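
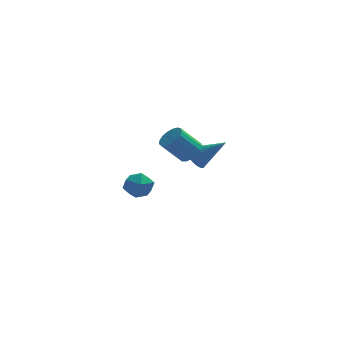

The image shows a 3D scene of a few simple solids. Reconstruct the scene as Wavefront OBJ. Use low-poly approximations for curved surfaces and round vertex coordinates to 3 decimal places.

v 0.138 1.03 3.167
v 0.437 1.429 3.5
v -0.399 1.249 4.466
v -0.698 0.85 4.133
v 0.242 1.588 3.361
v -0.594 1.408 4.327
v 0.023 1.619 3.178
v -0.812 1.439 4.144
v -0.169 1.515 2.992
v -1.005 1.335 3.958
v -0.291 1.3 2.846
v -1.127 1.12 3.812
v -0.315 1.023 2.774
v -1.151 0.843 3.74
v -0.235 0.748 2.792
v -1.071 0.567 3.757
v -0.07 0.537 2.895
v -0.906 0.357 3.861
v 0.143 0.439 3.061
v -0.693 0.259 4.027
v 0.355 0.477 3.252
v -0.481 0.297 4.218
v 0.517 0.642 3.423
v -0.319 0.461 4.389
v 0.592 0.895 3.535
v -0.244 0.715 4.501
v 0.563 1.179 3.563
v -0.273 0.999 4.529
v -2.558 -3.485 3.424
v -2.058 -3.051 3.306
v -1.862 -4.149 3.934
v -1.362 -3.715 3.816
v -1.851 -3.555 4.249
v -2.281 -3.144 3.934
v -1.639 -4.056 3.306
v -2.069 -3.645 2.991
v -1.489 -3.404 3.233
v -1.62 -3.094 3.816
v -2.3 -4.106 3.424
v -2.431 -3.796 4.007
v 0.328 1.802 2.486
v 0.705 1.78 1.994
v 1.552 1.618 3.434
v 0.699 2.049 2.055
v 0.619 2.269 2.2
v 0.482 2.397 2.403
v 0.314 2.407 2.621
v 0.149 2.297 2.813
v 0.019 2.089 2.94
v -0.05 1.825 2.977
v -0.043 1.556 2.917
v 0.036 1.335 2.771
v 0.174 1.208 2.568
v 0.342 1.198 2.35
v 0.507 1.307 2.158
v 0.637 1.515 2.031
f 2 1 5
f 2 5 3
f 3 5 6
f 3 6 4
f 5 1 7
f 5 7 6
f 6 7 8
f 6 8 4
f 7 1 9
f 7 9 8
f 8 9 10
f 8 10 4
f 9 1 11
f 9 11 10
f 10 11 12
f 10 12 4
f 11 1 13
f 11 13 12
f 12 13 14
f 12 14 4
f 13 1 15
f 13 15 14
f 14 15 16
f 14 16 4
f 15 1 17
f 15 17 16
f 16 17 18
f 16 18 4
f 17 1 19
f 17 19 18
f 18 19 20
f 18 20 4
f 19 1 21
f 19 21 20
f 20 21 22
f 20 22 4
f 21 1 23
f 21 23 22
f 22 23 24
f 22 24 4
f 23 1 25
f 23 25 24
f 24 25 26
f 24 26 4
f 25 1 27
f 25 27 26
f 26 27 28
f 26 28 4
f 27 1 2
f 27 2 28
f 28 2 3
f 28 3 4
f 29 40 34
f 29 34 30
f 29 30 36
f 29 36 39
f 29 39 40
f 30 34 38
f 34 40 33
f 40 39 31
f 39 36 35
f 36 30 37
f 32 38 33
f 32 33 31
f 32 31 35
f 32 35 37
f 32 37 38
f 33 38 34
f 31 33 40
f 35 31 39
f 37 35 36
f 38 37 30
f 42 41 44
f 42 44 43
f 44 41 45
f 44 45 43
f 45 41 46
f 45 46 43
f 46 41 47
f 46 47 43
f 47 41 48
f 47 48 43
f 48 41 49
f 48 49 43
f 49 41 50
f 49 50 43
f 50 41 51
f 50 51 43
f 51 41 52
f 51 52 43
f 52 41 53
f 52 53 43
f 53 41 54
f 53 54 43
f 54 41 55
f 54 55 43
f 55 41 56
f 55 56 43
f 56 41 42
f 56 42 43



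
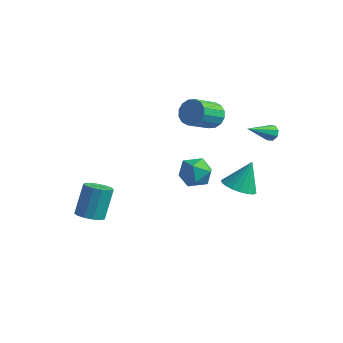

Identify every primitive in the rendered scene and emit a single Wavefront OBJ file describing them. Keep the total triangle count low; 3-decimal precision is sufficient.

v -1.359 4.418 1.727
v -0.494 4.386 1.886
v -0.717 2.87 2.792
v -1.581 2.902 2.633
v -0.669 4.62 2.235
v -0.892 3.104 3.141
v -1.029 4.8 2.448
v -1.252 3.284 3.354
v -1.478 4.878 2.468
v -1.701 3.362 3.373
v -1.894 4.832 2.289
v -2.117 3.316 3.195
v -2.167 4.676 1.96
v -2.39 3.16 2.865
v -2.223 4.45 1.568
v -2.446 2.934 2.474
v -2.048 4.216 1.219
v -2.271 2.7 2.125
v -1.688 4.036 1.006
v -1.911 2.52 1.912
v -1.239 3.958 0.987
v -1.462 2.442 1.892
v -0.823 4.004 1.165
v -1.046 2.488 2.071
v -0.55 4.16 1.495
v -0.773 2.644 2.4
v 1.293 3.32 -2.288
v 1.904 2.55 -2.017
v 1.567 4.12 -0.632
v 2.192 2.845 -2.207
v 2.302 3.234 -2.414
v 2.211 3.64 -2.595
v 1.939 3.983 -2.716
v 1.539 4.194 -2.752
v 1.09 4.233 -2.696
v 0.682 4.09 -2.559
v 0.394 3.795 -2.369
v 0.284 3.406 -2.163
v 0.374 2.999 -1.981
v 0.646 2.657 -1.861
v 1.047 2.445 -1.825
v 1.495 2.407 -1.881
v -1.366 4.463 -2.636
v -0.823 3.656 -2.159
v -2.717 3.384 -2.921
v -2.174 2.577 -2.444
v -2.531 3.413 -1.854
v -1.696 4.079 -1.678
v -1.844 2.961 -3.402
v -1.009 3.627 -3.226
v -1.118 2.728 -2.632
v -1.543 3.007 -1.676
v -1.997 4.033 -3.404
v -2.422 4.312 -2.448
v 2.532 4.415 1.878
v 2.941 4.486 2.207
v 2.068 2.905 2.782
v 2.603 4.669 2.338
v 2.223 4.702 2.199
v 2.024 4.567 1.872
v 2.123 4.343 1.549
v 2.461 4.161 1.418
v 2.84 4.128 1.556
v 3.039 4.262 1.883
v -3.588 -3.162 -3.114
v -3.157 -2.528 -3.406
v -3.262 -1.644 -1.637
v -3.692 -2.278 -1.346
v -3.602 -2.429 -3.481
v -3.706 -1.545 -1.713
v -4.042 -2.562 -3.441
v -4.147 -1.679 -1.672
v -4.338 -2.886 -3.296
v -4.443 -2.003 -1.528
v -4.396 -3.298 -3.094
v -4.501 -2.414 -1.326
v -4.197 -3.666 -2.899
v -4.302 -2.783 -1.13
v -3.805 -3.874 -2.771
v -3.91 -2.991 -1.003
v -3.343 -3.856 -2.753
v -3.448 -2.973 -0.984
v -2.96 -3.618 -2.849
v -3.064 -2.734 -1.081
v -2.775 -3.234 -3.03
v -2.88 -2.351 -1.261
v -2.849 -2.828 -3.237
v -2.954 -1.945 -1.468
f 2 1 5
f 2 5 3
f 3 5 6
f 3 6 4
f 5 1 7
f 5 7 6
f 6 7 8
f 6 8 4
f 7 1 9
f 7 9 8
f 8 9 10
f 8 10 4
f 9 1 11
f 9 11 10
f 10 11 12
f 10 12 4
f 11 1 13
f 11 13 12
f 12 13 14
f 12 14 4
f 13 1 15
f 13 15 14
f 14 15 16
f 14 16 4
f 15 1 17
f 15 17 16
f 16 17 18
f 16 18 4
f 17 1 19
f 17 19 18
f 18 19 20
f 18 20 4
f 19 1 21
f 19 21 20
f 20 21 22
f 20 22 4
f 21 1 23
f 21 23 22
f 22 23 24
f 22 24 4
f 23 1 25
f 23 25 24
f 24 25 26
f 24 26 4
f 25 1 2
f 25 2 26
f 26 2 3
f 26 3 4
f 28 27 30
f 28 30 29
f 30 27 31
f 30 31 29
f 31 27 32
f 31 32 29
f 32 27 33
f 32 33 29
f 33 27 34
f 33 34 29
f 34 27 35
f 34 35 29
f 35 27 36
f 35 36 29
f 36 27 37
f 36 37 29
f 37 27 38
f 37 38 29
f 38 27 39
f 38 39 29
f 39 27 40
f 39 40 29
f 40 27 41
f 40 41 29
f 41 27 42
f 41 42 29
f 42 27 28
f 42 28 29
f 43 54 48
f 43 48 44
f 43 44 50
f 43 50 53
f 43 53 54
f 44 48 52
f 48 54 47
f 54 53 45
f 53 50 49
f 50 44 51
f 46 52 47
f 46 47 45
f 46 45 49
f 46 49 51
f 46 51 52
f 47 52 48
f 45 47 54
f 49 45 53
f 51 49 50
f 52 51 44
f 56 55 58
f 56 58 57
f 58 55 59
f 58 59 57
f 59 55 60
f 59 60 57
f 60 55 61
f 60 61 57
f 61 55 62
f 61 62 57
f 62 55 63
f 62 63 57
f 63 55 64
f 63 64 57
f 64 55 56
f 64 56 57
f 66 65 69
f 66 69 67
f 67 69 70
f 67 70 68
f 69 65 71
f 69 71 70
f 70 71 72
f 70 72 68
f 71 65 73
f 71 73 72
f 72 73 74
f 72 74 68
f 73 65 75
f 73 75 74
f 74 75 76
f 74 76 68
f 75 65 77
f 75 77 76
f 76 77 78
f 76 78 68
f 77 65 79
f 77 79 78
f 78 79 80
f 78 80 68
f 79 65 81
f 79 81 80
f 80 81 82
f 80 82 68
f 81 65 83
f 81 83 82
f 82 83 84
f 82 84 68
f 83 65 85
f 83 85 84
f 84 85 86
f 84 86 68
f 85 65 87
f 85 87 86
f 86 87 88
f 86 88 68
f 87 65 66
f 87 66 88
f 88 66 67
f 88 67 68



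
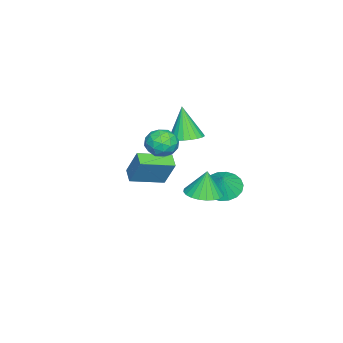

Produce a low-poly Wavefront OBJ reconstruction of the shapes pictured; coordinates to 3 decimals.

v 1.484 0.936 2.04
v 1.984 0.748 1.272
v 1.736 -0.468 2.548
v 2.236 -0.656 1.78
v 2.565 -0.055 2.417
v 2.41 0.813 2.102
v 1.31 -0.533 1.718
v 1.155 0.335 1.403
v 1.877 -0.161 1.072
v 2.652 0.135 1.505
v 1.068 0.145 2.315
v 1.843 0.441 2.748
v 1.712 0.965 1.611
v 2.008 -0.685 2.209
v 2.202 -0.331 2.583
v 2.495 -0.442 2.132
v 1.962 1.004 2.099
v 2.256 0.893 1.648
v 2.598 0.421 2.321
v 1.464 -0.613 2.172
v 1.758 -0.724 1.721
v 1.225 0.722 1.688
v 1.518 0.611 1.237
v 1.122 -0.141 1.499
v 1.943 0.32 1.042
v 2.091 -0.505 1.341
v 1.547 -0.432 1.305
v 1.455 0.078 1.12
v 2.399 0.494 1.296
v 2.547 -0.331 1.595
v 2.74 0.023 1.97
v 2.649 0.533 1.785
v 2.335 -0.04 1.179
v 1.173 0.611 2.225
v 1.321 -0.214 2.524
v 1.071 -0.253 2.035
v 0.98 0.257 1.85
v 1.629 0.785 2.479
v 1.777 -0.04 2.778
v 2.265 0.202 2.7
v 2.173 0.712 2.515
v 1.385 0.32 2.641
v -3.577 1.714 -4.114
v -2.676 1.34 -4.621
v -2.903 1.866 -3.026
v -2.654 1.823 -4.702
v -2.815 2.284 -4.666
v -3.127 2.632 -4.521
v -3.529 2.798 -4.296
v -3.94 2.75 -4.034
v -4.279 2.496 -3.788
v -4.479 2.088 -3.607
v -4.501 1.606 -3.527
v -4.34 1.145 -3.563
v -4.028 0.797 -3.708
v -3.626 0.63 -3.933
v -3.215 0.679 -4.195
v -2.876 0.932 -4.44
v 3.18 2.814 -0.439
v 4.194 2.873 -0.348
v 3.04 2.946 1.039
v 4.098 3.257 -0.392
v 3.861 3.573 -0.442
v 3.521 3.774 -0.492
v 3.129 3.828 -0.534
v 2.745 3.729 -0.562
v 2.427 3.49 -0.57
v 2.224 3.148 -0.559
v 2.166 2.755 -0.529
v 2.262 2.371 -0.486
v 2.498 2.055 -0.435
v 2.838 1.854 -0.385
v 3.23 1.8 -0.343
v 3.615 1.899 -0.316
v 3.933 2.138 -0.307
v 4.136 2.48 -0.319
v -3.578 -1.811 -3.667
v -3.259 -1.072 -2.012
v -2.837 -1.364 -4.009
v -2.518 -0.626 -2.354
v -2.402 -3.394 -3.186
v -2.083 -2.656 -1.531
v -1.661 -2.948 -3.528
v -1.342 -2.209 -1.873
v -2.133 0.124 0.18
v -1.367 0.609 0.496
v -2.667 -0.324 2.16
v -1.626 0.88 0.487
v -1.963 1.035 0.432
v -2.325 1.051 0.338
v -2.658 0.927 0.22
v -2.911 0.68 0.095
v -3.045 0.349 -0.016
v -3.041 -0.017 -0.098
v -2.898 -0.361 -0.137
v -2.639 -0.631 -0.128
v -2.302 -0.786 -0.072
v -1.94 -0.803 0.022
v -1.607 -0.678 0.14
v -1.354 -0.432 0.264
v -1.22 -0.1 0.375
v -1.224 0.265 0.457
f 1 38 17
f 38 12 41
f 17 41 6
f 38 41 17
f 1 17 13
f 17 6 18
f 13 18 2
f 17 18 13
f 1 13 22
f 13 2 23
f 22 23 8
f 13 23 22
f 1 22 34
f 22 8 37
f 34 37 11
f 22 37 34
f 1 34 38
f 34 11 42
f 38 42 12
f 34 42 38
f 2 18 29
f 18 6 32
f 29 32 10
f 18 32 29
f 6 41 19
f 41 12 40
f 19 40 5
f 41 40 19
f 12 42 39
f 42 11 35
f 39 35 3
f 42 35 39
f 11 37 36
f 37 8 24
f 36 24 7
f 37 24 36
f 8 23 28
f 23 2 25
f 28 25 9
f 23 25 28
f 4 30 16
f 30 10 31
f 16 31 5
f 30 31 16
f 4 16 14
f 16 5 15
f 14 15 3
f 16 15 14
f 4 14 21
f 14 3 20
f 21 20 7
f 14 20 21
f 4 21 26
f 21 7 27
f 26 27 9
f 21 27 26
f 4 26 30
f 26 9 33
f 30 33 10
f 26 33 30
f 5 31 19
f 31 10 32
f 19 32 6
f 31 32 19
f 3 15 39
f 15 5 40
f 39 40 12
f 15 40 39
f 7 20 36
f 20 3 35
f 36 35 11
f 20 35 36
f 9 27 28
f 27 7 24
f 28 24 8
f 27 24 28
f 10 33 29
f 33 9 25
f 29 25 2
f 33 25 29
f 44 43 46
f 44 46 45
f 46 43 47
f 46 47 45
f 47 43 48
f 47 48 45
f 48 43 49
f 48 49 45
f 49 43 50
f 49 50 45
f 50 43 51
f 50 51 45
f 51 43 52
f 51 52 45
f 52 43 53
f 52 53 45
f 53 43 54
f 53 54 45
f 54 43 55
f 54 55 45
f 55 43 56
f 55 56 45
f 56 43 57
f 56 57 45
f 57 43 58
f 57 58 45
f 58 43 44
f 58 44 45
f 60 59 62
f 60 62 61
f 62 59 63
f 62 63 61
f 63 59 64
f 63 64 61
f 64 59 65
f 64 65 61
f 65 59 66
f 65 66 61
f 66 59 67
f 66 67 61
f 67 59 68
f 67 68 61
f 68 59 69
f 68 69 61
f 69 59 70
f 69 70 61
f 70 59 71
f 70 71 61
f 71 59 72
f 71 72 61
f 72 59 73
f 72 73 61
f 73 59 74
f 73 74 61
f 74 59 75
f 74 75 61
f 75 59 76
f 75 76 61
f 76 59 60
f 76 60 61
f 78 80 77
f 81 78 77
f 77 80 79
f 79 81 77
f 78 84 80
f 82 78 81
f 82 84 78
f 80 84 79
f 83 81 79
f 79 84 83
f 83 82 81
f 84 82 83
f 86 85 88
f 86 88 87
f 88 85 89
f 88 89 87
f 89 85 90
f 89 90 87
f 90 85 91
f 90 91 87
f 91 85 92
f 91 92 87
f 92 85 93
f 92 93 87
f 93 85 94
f 93 94 87
f 94 85 95
f 94 95 87
f 95 85 96
f 95 96 87
f 96 85 97
f 96 97 87
f 97 85 98
f 97 98 87
f 98 85 99
f 98 99 87
f 99 85 100
f 99 100 87
f 100 85 101
f 100 101 87
f 101 85 102
f 101 102 87
f 102 85 86
f 102 86 87



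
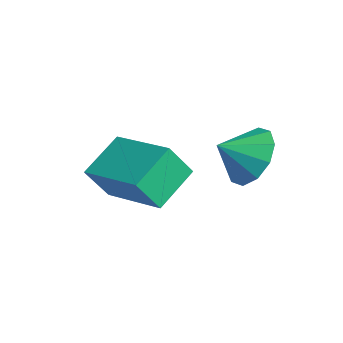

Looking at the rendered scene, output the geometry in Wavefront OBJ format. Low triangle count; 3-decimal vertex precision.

v 3.593 0.222 0.565
v 4.203 -0.163 -0.083
v 3.627 -0.682 1.135
v 4.529 0.113 0.336
v 4.498 0.432 0.843
v 4.121 0.67 1.244
v 3.543 0.738 1.385
v 2.983 0.608 1.213
v 2.657 0.331 0.794
v 2.688 0.013 0.287
v 3.065 -0.226 -0.114
v 3.643 -0.293 -0.255
v 1.203 -3.55 -0.852
v 0.447 -2.481 -0.099
v 1.108 -2.889 -1.885
v 0.352 -1.82 -1.132
v 2.988 -2.6 -0.408
v 2.232 -1.531 0.345
v 2.893 -1.939 -1.441
v 2.137 -0.87 -0.688
f 2 1 4
f 2 4 3
f 4 1 5
f 4 5 3
f 5 1 6
f 5 6 3
f 6 1 7
f 6 7 3
f 7 1 8
f 7 8 3
f 8 1 9
f 8 9 3
f 9 1 10
f 9 10 3
f 10 1 11
f 10 11 3
f 11 1 12
f 11 12 3
f 12 1 2
f 12 2 3
f 14 16 13
f 17 14 13
f 13 16 15
f 15 17 13
f 14 20 16
f 18 14 17
f 18 20 14
f 16 20 15
f 19 17 15
f 15 20 19
f 19 18 17
f 20 18 19



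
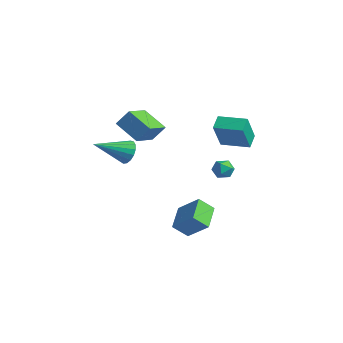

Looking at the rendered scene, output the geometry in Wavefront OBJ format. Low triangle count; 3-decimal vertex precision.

v 2.611 -0.414 -4.719
v 2.269 -1.176 -3.958
v 1.561 0.681 -4.096
v 1.218 -0.081 -3.335
v 3.762 0.101 -3.685
v 3.419 -0.661 -2.924
v 2.711 1.196 -3.062
v 2.369 0.434 -2.301
v -0.135 -0.807 1.46
v 0.677 -2.315 2.044
v -1.497 -1.207 2.321
v -0.685 -2.715 2.905
v 0.265 -0.245 2.355
v 1.077 -1.753 2.939
v -1.097 -0.645 3.216
v -0.285 -2.153 3.8
v 3.309 0.747 0.157
v 3.708 1.186 -0.137
v 4.032 0.614 0.937
v 4.431 1.053 0.643
v 3.864 1.255 0.921
v 3.418 1.337 0.438
v 4.322 0.463 0.362
v 3.876 0.545 -0.121
v 4.334 1.011 -0.011
v 4.051 1.5 0.334
v 3.689 0.3 0.466
v 3.406 0.789 0.811
v 3.303 1.137 1.912
v 3.835 0.274 3.543
v 2.838 1.765 2.397
v 3.37 0.902 4.027
v 4.61 2.058 1.973
v 5.142 1.195 3.603
v 4.145 2.686 2.457
v 4.677 1.823 4.088
v -2.31 -0.97 -0.293
v -1.814 -1.345 -0.827
v -2.75 -2.87 0.633
v -1.577 -1.253 -0.528
v -1.509 -1.097 -0.174
v -1.624 -0.911 0.152
v -1.896 -0.739 0.376
v -2.264 -0.62 0.447
v -2.641 -0.58 0.348
v -2.943 -0.63 0.102
v -3.1 -0.758 -0.234
v -3.076 -0.934 -0.584
v -2.876 -1.118 -0.867
v -2.547 -1.269 -1.019
v -2.164 -1.35 -1.005
f 2 4 1
f 5 2 1
f 1 4 3
f 3 5 1
f 2 8 4
f 6 2 5
f 6 8 2
f 4 8 3
f 7 5 3
f 3 8 7
f 7 6 5
f 8 6 7
f 10 12 9
f 13 10 9
f 9 12 11
f 11 13 9
f 10 16 12
f 14 10 13
f 14 16 10
f 12 16 11
f 15 13 11
f 11 16 15
f 15 14 13
f 16 14 15
f 17 28 22
f 17 22 18
f 17 18 24
f 17 24 27
f 17 27 28
f 18 22 26
f 22 28 21
f 28 27 19
f 27 24 23
f 24 18 25
f 20 26 21
f 20 21 19
f 20 19 23
f 20 23 25
f 20 25 26
f 21 26 22
f 19 21 28
f 23 19 27
f 25 23 24
f 26 25 18
f 30 32 29
f 33 30 29
f 29 32 31
f 31 33 29
f 30 36 32
f 34 30 33
f 34 36 30
f 32 36 31
f 35 33 31
f 31 36 35
f 35 34 33
f 36 34 35
f 38 37 40
f 38 40 39
f 40 37 41
f 40 41 39
f 41 37 42
f 41 42 39
f 42 37 43
f 42 43 39
f 43 37 44
f 43 44 39
f 44 37 45
f 44 45 39
f 45 37 46
f 45 46 39
f 46 37 47
f 46 47 39
f 47 37 48
f 47 48 39
f 48 37 49
f 48 49 39
f 49 37 50
f 49 50 39
f 50 37 51
f 50 51 39
f 51 37 38
f 51 38 39



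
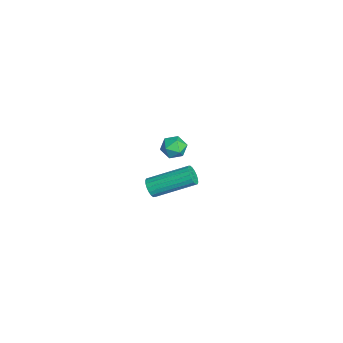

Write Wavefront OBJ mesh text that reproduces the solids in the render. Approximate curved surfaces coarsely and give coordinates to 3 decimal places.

v -0.415 -3.323 -4.004
v -0.256 -3.564 -3.535
v -0.067 -1.598 -2.588
v -0.225 -1.357 -3.056
v -0.044 -3.528 -3.652
v 0.145 -1.562 -2.705
v 0.094 -3.451 -3.839
v 0.283 -1.486 -2.891
v 0.132 -3.349 -4.058
v 0.321 -1.384 -3.111
v 0.062 -3.242 -4.267
v 0.251 -1.276 -3.319
v -0.103 -3.151 -4.423
v 0.086 -1.185 -3.476
v -0.33 -3.093 -4.496
v -0.14 -1.128 -3.549
v -0.573 -3.082 -4.472
v -0.384 -1.116 -3.525
v -0.785 -3.118 -4.355
v -0.596 -1.152 -3.408
v -0.923 -3.194 -4.169
v -0.734 -1.229 -3.221
v -0.961 -3.296 -3.949
v -0.772 -1.331 -3.002
v -0.891 -3.404 -3.741
v -0.702 -1.438 -2.793
v -0.726 -3.495 -3.584
v -0.537 -1.529 -2.637
v -0.5 -3.552 -3.511
v -0.31 -1.587 -2.564
v 3.196 -2.26 2.16
v 3.636 -2.062 2.583
v 3.524 -3.238 2.277
v 3.964 -3.04 2.7
v 3.341 -3.02 2.852
v 3.138 -2.416 2.779
v 4.022 -2.884 2.081
v 3.819 -2.28 2.008
v 4.146 -2.447 2.534
v 3.725 -2.532 3.011
v 3.435 -2.768 1.849
v 3.014 -2.853 2.326
f 2 1 5
f 2 5 3
f 3 5 6
f 3 6 4
f 5 1 7
f 5 7 6
f 6 7 8
f 6 8 4
f 7 1 9
f 7 9 8
f 8 9 10
f 8 10 4
f 9 1 11
f 9 11 10
f 10 11 12
f 10 12 4
f 11 1 13
f 11 13 12
f 12 13 14
f 12 14 4
f 13 1 15
f 13 15 14
f 14 15 16
f 14 16 4
f 15 1 17
f 15 17 16
f 16 17 18
f 16 18 4
f 17 1 19
f 17 19 18
f 18 19 20
f 18 20 4
f 19 1 21
f 19 21 20
f 20 21 22
f 20 22 4
f 21 1 23
f 21 23 22
f 22 23 24
f 22 24 4
f 23 1 25
f 23 25 24
f 24 25 26
f 24 26 4
f 25 1 27
f 25 27 26
f 26 27 28
f 26 28 4
f 27 1 29
f 27 29 28
f 28 29 30
f 28 30 4
f 29 1 2
f 29 2 30
f 30 2 3
f 30 3 4
f 31 42 36
f 31 36 32
f 31 32 38
f 31 38 41
f 31 41 42
f 32 36 40
f 36 42 35
f 42 41 33
f 41 38 37
f 38 32 39
f 34 40 35
f 34 35 33
f 34 33 37
f 34 37 39
f 34 39 40
f 35 40 36
f 33 35 42
f 37 33 41
f 39 37 38
f 40 39 32



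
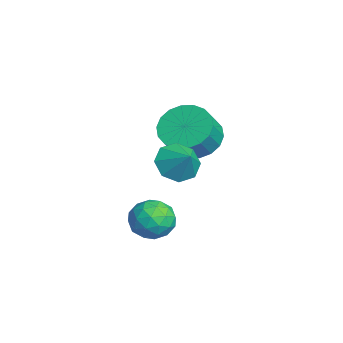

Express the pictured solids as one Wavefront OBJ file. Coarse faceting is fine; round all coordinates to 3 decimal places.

v 0.427 2.553 2.299
v 0.99 2.495 1.691
v 1.173 2.847 2.961
v 0.73 3.073 1.727
v 0.292 3.347 2.098
v -0.066 3.155 2.586
v -0.135 2.611 2.906
v 0.125 2.033 2.87
v 0.562 1.759 2.5
v 0.92 1.95 2.011
v -3.647 3.916 1.2
v -2.822 3.894 0.584
v -2.148 3.383 1.504
v -2.973 3.404 2.12
v -2.787 4.304 0.786
v -2.113 3.793 1.707
v -2.923 4.637 1.071
v -2.249 4.126 1.991
v -3.202 4.827 1.381
v -2.528 4.316 2.301
v -3.569 4.837 1.655
v -2.896 4.325 2.575
v -3.952 4.664 1.839
v -3.278 4.152 2.759
v -4.274 4.343 1.896
v -3.601 3.831 2.817
v -4.472 3.937 1.816
v -3.798 3.426 2.736
v -4.507 3.527 1.613
v -3.833 3.016 2.534
v -4.371 3.194 1.329
v -3.697 2.683 2.249
v -4.092 3.004 1.019
v -3.418 2.493 1.939
v -3.724 2.995 0.745
v -3.051 2.483 1.665
v -3.342 3.168 0.561
v -2.668 2.656 1.481
v -3.019 3.489 0.503
v -2.346 2.977 1.424
v -0.169 2.381 -0.319
v 0.64 2.44 -0.612
v -0.02 1 -0.188
v 0.789 1.059 -0.481
v 0.586 1.38 0.293
v 0.494 2.233 0.212
v 0.126 1.207 -1.012
v 0.034 2.06 -1.093
v 0.822 1.714 -1.041
v 1.107 1.821 -0.234
v -0.487 1.619 -0.566
v -0.202 1.726 0.241
v 0.223 2.532 -0.477
v 0.397 0.908 -0.323
v 0.278 1.097 0.132
v 0.754 1.132 -0.04
v 0.137 2.41 0.008
v 0.612 2.445 -0.165
v 0.581 1.822 0.367
v 0.008 0.995 -0.635
v 0.483 1.03 -0.808
v -0.134 2.308 -0.76
v 0.342 2.343 -0.932
v 0.039 1.618 -1.167
v 0.805 2.14 -0.901
v 0.892 1.328 -0.824
v 0.502 1.415 -1.136
v 0.449 1.917 -1.184
v 0.972 2.203 -0.427
v 1.059 1.391 -0.35
v 0.941 1.58 0.105
v 0.887 2.081 0.058
v 1.079 1.776 -0.679
v -0.439 2.049 -0.45
v -0.352 1.237 -0.373
v -0.267 1.359 -0.858
v -0.321 1.86 -0.905
v -0.272 2.112 0.024
v -0.185 1.3 0.101
v 0.171 1.523 0.384
v 0.118 2.025 0.336
v -0.459 1.664 -0.121
f 2 1 4
f 2 4 3
f 4 1 5
f 4 5 3
f 5 1 6
f 5 6 3
f 6 1 7
f 6 7 3
f 7 1 8
f 7 8 3
f 8 1 9
f 8 9 3
f 9 1 10
f 9 10 3
f 10 1 2
f 10 2 3
f 12 11 15
f 12 15 13
f 13 15 16
f 13 16 14
f 15 11 17
f 15 17 16
f 16 17 18
f 16 18 14
f 17 11 19
f 17 19 18
f 18 19 20
f 18 20 14
f 19 11 21
f 19 21 20
f 20 21 22
f 20 22 14
f 21 11 23
f 21 23 22
f 22 23 24
f 22 24 14
f 23 11 25
f 23 25 24
f 24 25 26
f 24 26 14
f 25 11 27
f 25 27 26
f 26 27 28
f 26 28 14
f 27 11 29
f 27 29 28
f 28 29 30
f 28 30 14
f 29 11 31
f 29 31 30
f 30 31 32
f 30 32 14
f 31 11 33
f 31 33 32
f 32 33 34
f 32 34 14
f 33 11 35
f 33 35 34
f 34 35 36
f 34 36 14
f 35 11 37
f 35 37 36
f 36 37 38
f 36 38 14
f 37 11 39
f 37 39 38
f 38 39 40
f 38 40 14
f 39 11 12
f 39 12 40
f 40 12 13
f 40 13 14
f 41 78 57
f 78 52 81
f 57 81 46
f 78 81 57
f 41 57 53
f 57 46 58
f 53 58 42
f 57 58 53
f 41 53 62
f 53 42 63
f 62 63 48
f 53 63 62
f 41 62 74
f 62 48 77
f 74 77 51
f 62 77 74
f 41 74 78
f 74 51 82
f 78 82 52
f 74 82 78
f 42 58 69
f 58 46 72
f 69 72 50
f 58 72 69
f 46 81 59
f 81 52 80
f 59 80 45
f 81 80 59
f 52 82 79
f 82 51 75
f 79 75 43
f 82 75 79
f 51 77 76
f 77 48 64
f 76 64 47
f 77 64 76
f 48 63 68
f 63 42 65
f 68 65 49
f 63 65 68
f 44 70 56
f 70 50 71
f 56 71 45
f 70 71 56
f 44 56 54
f 56 45 55
f 54 55 43
f 56 55 54
f 44 54 61
f 54 43 60
f 61 60 47
f 54 60 61
f 44 61 66
f 61 47 67
f 66 67 49
f 61 67 66
f 44 66 70
f 66 49 73
f 70 73 50
f 66 73 70
f 45 71 59
f 71 50 72
f 59 72 46
f 71 72 59
f 43 55 79
f 55 45 80
f 79 80 52
f 55 80 79
f 47 60 76
f 60 43 75
f 76 75 51
f 60 75 76
f 49 67 68
f 67 47 64
f 68 64 48
f 67 64 68
f 50 73 69
f 73 49 65
f 69 65 42
f 73 65 69



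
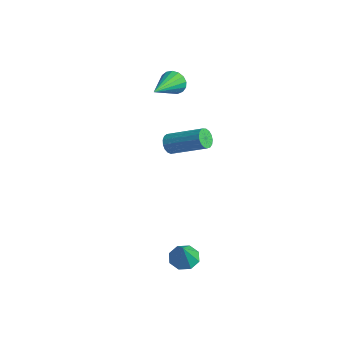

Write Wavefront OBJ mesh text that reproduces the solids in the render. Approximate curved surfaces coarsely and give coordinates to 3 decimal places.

v -2.852 4.756 3.145
v -2.495 4.759 2.531
v -1.928 3.064 3.675
v -2.295 4.934 2.742
v -2.222 5.069 3.046
v -2.294 5.132 3.372
v -2.494 5.109 3.646
v -2.775 5.005 3.805
v -3.074 4.844 3.813
v -3.323 4.663 3.668
v -3.463 4.504 3.403
v -3.464 4.402 3.079
v -3.324 4.381 2.77
v -3.076 4.446 2.547
v -2.777 4.583 2.46
v 3.586 1.17 -3.715
v 3.962 0.621 -4.038
v 4.074 0.77 -2.465
v 4.264 1.099 -4.002
v 4.169 1.619 -3.798
v 3.732 1.876 -3.545
v 3.21 1.72 -3.392
v 2.908 1.242 -3.427
v 3.003 0.722 -3.631
v 3.44 0.465 -3.884
v 1.052 2.028 2.304
v 1.412 1.864 1.908
v 2.869 2.869 2.819
v 2.508 3.032 3.216
v 1.313 2.095 1.814
v 2.769 3.099 2.725
v 1.154 2.309 1.831
v 2.61 3.314 2.742
v 0.971 2.46 1.957
v 2.427 3.464 2.869
v 0.807 2.511 2.163
v 2.263 3.516 3.074
v 0.699 2.451 2.401
v 2.155 3.456 3.312
v 0.672 2.295 2.617
v 2.128 3.3 3.528
v 0.732 2.077 2.761
v 2.188 3.082 3.672
v 0.865 1.848 2.801
v 2.321 2.853 3.712
v 1.041 1.66 2.727
v 2.497 2.665 3.638
v 1.22 1.556 2.556
v 2.676 2.561 3.467
v 1.36 1.56 2.327
v 2.816 2.565 3.239
v 1.429 1.672 2.094
v 2.886 2.677 3.005
f 2 1 4
f 2 4 3
f 4 1 5
f 4 5 3
f 5 1 6
f 5 6 3
f 6 1 7
f 6 7 3
f 7 1 8
f 7 8 3
f 8 1 9
f 8 9 3
f 9 1 10
f 9 10 3
f 10 1 11
f 10 11 3
f 11 1 12
f 11 12 3
f 12 1 13
f 12 13 3
f 13 1 14
f 13 14 3
f 14 1 15
f 14 15 3
f 15 1 2
f 15 2 3
f 17 16 19
f 17 19 18
f 19 16 20
f 19 20 18
f 20 16 21
f 20 21 18
f 21 16 22
f 21 22 18
f 22 16 23
f 22 23 18
f 23 16 24
f 23 24 18
f 24 16 25
f 24 25 18
f 25 16 17
f 25 17 18
f 27 26 30
f 27 30 28
f 28 30 31
f 28 31 29
f 30 26 32
f 30 32 31
f 31 32 33
f 31 33 29
f 32 26 34
f 32 34 33
f 33 34 35
f 33 35 29
f 34 26 36
f 34 36 35
f 35 36 37
f 35 37 29
f 36 26 38
f 36 38 37
f 37 38 39
f 37 39 29
f 38 26 40
f 38 40 39
f 39 40 41
f 39 41 29
f 40 26 42
f 40 42 41
f 41 42 43
f 41 43 29
f 42 26 44
f 42 44 43
f 43 44 45
f 43 45 29
f 44 26 46
f 44 46 45
f 45 46 47
f 45 47 29
f 46 26 48
f 46 48 47
f 47 48 49
f 47 49 29
f 48 26 50
f 48 50 49
f 49 50 51
f 49 51 29
f 50 26 52
f 50 52 51
f 51 52 53
f 51 53 29
f 52 26 27
f 52 27 53
f 53 27 28
f 53 28 29



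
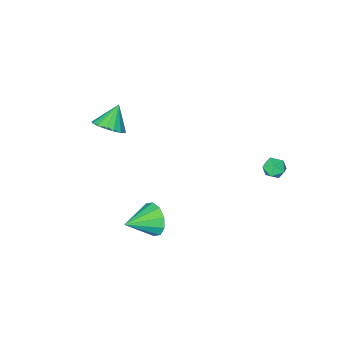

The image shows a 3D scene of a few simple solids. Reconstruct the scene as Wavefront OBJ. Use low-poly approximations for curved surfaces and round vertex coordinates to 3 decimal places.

v 1.208 -3.401 2.649
v 1.9 -3.329 3.22
v 0.352 -3.739 3.731
v 1.732 -2.932 3.211
v 1.444 -2.643 3.073
v 1.102 -2.528 2.839
v 0.784 -2.612 2.56
v 0.564 -2.877 2.303
v 0.491 -3.263 2.124
v 0.582 -3.68 2.066
v 0.817 -4.033 2.142
v 1.141 -4.241 2.334
v 1.481 -4.257 2.598
v 1.758 -4.077 2.874
v 1.91 -3.742 3.099
v 1.759 1.094 -0.766
v 2.041 1.517 -1.592
v 3.361 0.986 -0.274
v 1.945 1.948 -1.187
v 1.778 2.053 -0.621
v 1.604 1.791 -0.11
v 1.488 1.264 0.15
v 1.476 0.671 0.06
v 1.572 0.24 -0.346
v 1.739 0.135 -0.912
v 1.914 0.396 -1.422
v 2.029 0.924 -1.682
v -3.946 3.915 1.936
v -3.349 3.677 1.775
v -4.351 2.923 1.905
v -3.754 2.685 1.744
v -3.86 2.93 2.35
v -3.61 3.543 2.369
v -4.09 3.057 1.311
v -3.84 3.67 1.33
v -3.438 3.146 1.388
v -3.296 3.068 2.031
v -4.404 3.532 1.649
v -4.262 3.454 2.292
f 2 1 4
f 2 4 3
f 4 1 5
f 4 5 3
f 5 1 6
f 5 6 3
f 6 1 7
f 6 7 3
f 7 1 8
f 7 8 3
f 8 1 9
f 8 9 3
f 9 1 10
f 9 10 3
f 10 1 11
f 10 11 3
f 11 1 12
f 11 12 3
f 12 1 13
f 12 13 3
f 13 1 14
f 13 14 3
f 14 1 15
f 14 15 3
f 15 1 2
f 15 2 3
f 17 16 19
f 17 19 18
f 19 16 20
f 19 20 18
f 20 16 21
f 20 21 18
f 21 16 22
f 21 22 18
f 22 16 23
f 22 23 18
f 23 16 24
f 23 24 18
f 24 16 25
f 24 25 18
f 25 16 26
f 25 26 18
f 26 16 27
f 26 27 18
f 27 16 17
f 27 17 18
f 28 39 33
f 28 33 29
f 28 29 35
f 28 35 38
f 28 38 39
f 29 33 37
f 33 39 32
f 39 38 30
f 38 35 34
f 35 29 36
f 31 37 32
f 31 32 30
f 31 30 34
f 31 34 36
f 31 36 37
f 32 37 33
f 30 32 39
f 34 30 38
f 36 34 35
f 37 36 29



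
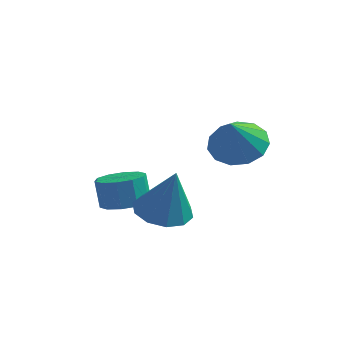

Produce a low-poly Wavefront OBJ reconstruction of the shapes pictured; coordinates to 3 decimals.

v 1.497 1.25 0.211
v 2.51 0.886 -0.015
v 1.483 0.33 1.629
v 2.581 1.402 0.321
v 2.308 1.87 0.622
v 1.777 2.141 0.792
v 1.157 2.129 0.778
v 0.646 1.838 0.584
v 0.404 1.36 0.272
v 0.51 0.847 -0.06
v 0.929 0.462 -0.305
v 1.528 0.327 -0.387
v 2.118 0.485 -0.279
v -0.33 -1.295 -2.082
v 0.592 -1.758 -2.365
v 0.21 -1.445 -0.078
v 0.69 -1.104 -2.342
v 0.398 -0.523 -2.22
v -0.172 -0.237 -2.045
v -0.802 -0.355 -1.884
v -1.252 -0.832 -1.798
v -1.35 -1.486 -1.821
v -1.058 -2.067 -1.943
v -0.488 -2.353 -2.118
v 0.142 -2.235 -2.279
v -1.987 -0.534 -2.519
v -1.325 -1.085 -2.227
v -1.61 -0.837 -1.11
v -2.273 -0.286 -1.401
v -1.108 -0.57 -2.287
v -1.393 -0.322 -1.169
v -1.228 -0.04 -2.435
v -1.513 0.208 -1.317
v -1.637 0.3 -2.615
v -1.922 0.548 -1.497
v -2.18 0.322 -2.758
v -2.466 0.571 -1.64
v -2.65 0.017 -2.81
v -2.935 0.265 -1.693
v -2.867 -0.498 -2.751
v -3.152 -0.25 -1.633
v -2.747 -1.028 -2.603
v -3.032 -0.78 -1.485
v -2.338 -1.368 -2.423
v -2.623 -1.12 -1.305
v -1.794 -1.391 -2.28
v -2.08 -1.142 -1.162
f 2 1 4
f 2 4 3
f 4 1 5
f 4 5 3
f 5 1 6
f 5 6 3
f 6 1 7
f 6 7 3
f 7 1 8
f 7 8 3
f 8 1 9
f 8 9 3
f 9 1 10
f 9 10 3
f 10 1 11
f 10 11 3
f 11 1 12
f 11 12 3
f 12 1 13
f 12 13 3
f 13 1 2
f 13 2 3
f 15 14 17
f 15 17 16
f 17 14 18
f 17 18 16
f 18 14 19
f 18 19 16
f 19 14 20
f 19 20 16
f 20 14 21
f 20 21 16
f 21 14 22
f 21 22 16
f 22 14 23
f 22 23 16
f 23 14 24
f 23 24 16
f 24 14 25
f 24 25 16
f 25 14 15
f 25 15 16
f 27 26 30
f 27 30 28
f 28 30 31
f 28 31 29
f 30 26 32
f 30 32 31
f 31 32 33
f 31 33 29
f 32 26 34
f 32 34 33
f 33 34 35
f 33 35 29
f 34 26 36
f 34 36 35
f 35 36 37
f 35 37 29
f 36 26 38
f 36 38 37
f 37 38 39
f 37 39 29
f 38 26 40
f 38 40 39
f 39 40 41
f 39 41 29
f 40 26 42
f 40 42 41
f 41 42 43
f 41 43 29
f 42 26 44
f 42 44 43
f 43 44 45
f 43 45 29
f 44 26 46
f 44 46 45
f 45 46 47
f 45 47 29
f 46 26 27
f 46 27 47
f 47 27 28
f 47 28 29



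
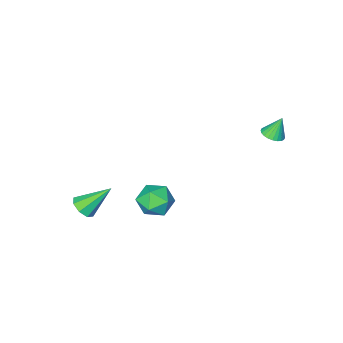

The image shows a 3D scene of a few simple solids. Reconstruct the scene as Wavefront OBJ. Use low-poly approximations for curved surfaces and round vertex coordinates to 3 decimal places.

v 1.667 0.743 -3.114
v 2.338 -0.127 -3.298
v 0.942 -0.113 -1.702
v 1.613 -0.983 -1.886
v 2.038 -0.019 -1.523
v 2.486 0.51 -2.395
v 0.794 -0.75 -2.605
v 1.242 -0.221 -3.477
v 1.799 -1.05 -2.982
v 2.567 -0.598 -2.314
v 0.713 0.358 -2.686
v 1.481 0.81 -2.018
v -3.152 3.445 3.1
v -2.592 3.755 3.262
v -3.588 3.615 4.28
v -2.737 3.952 3.18
v -2.945 4.071 3.086
v -3.184 4.095 2.994
v -3.418 4.02 2.918
v -3.612 3.858 2.87
v -3.736 3.633 2.857
v -3.771 3.379 2.881
v -3.711 3.135 2.938
v -3.567 2.938 3.02
v -3.359 2.818 3.114
v -3.12 2.794 3.206
v -2.885 2.869 3.282
v -2.692 3.031 3.33
v -2.568 3.257 3.343
v -2.533 3.511 3.319
v 4.315 -2.931 -3.812
v 4.883 -2.993 -3.266
v 3.005 -2.209 -2.368
v 4.881 -2.453 -3.538
v 4.548 -2.193 -3.971
v 4.078 -2.366 -4.31
v 3.748 -2.87 -4.358
v 3.75 -3.41 -4.086
v 4.083 -3.669 -3.654
v 4.553 -3.497 -3.314
f 1 12 6
f 1 6 2
f 1 2 8
f 1 8 11
f 1 11 12
f 2 6 10
f 6 12 5
f 12 11 3
f 11 8 7
f 8 2 9
f 4 10 5
f 4 5 3
f 4 3 7
f 4 7 9
f 4 9 10
f 5 10 6
f 3 5 12
f 7 3 11
f 9 7 8
f 10 9 2
f 14 13 16
f 14 16 15
f 16 13 17
f 16 17 15
f 17 13 18
f 17 18 15
f 18 13 19
f 18 19 15
f 19 13 20
f 19 20 15
f 20 13 21
f 20 21 15
f 21 13 22
f 21 22 15
f 22 13 23
f 22 23 15
f 23 13 24
f 23 24 15
f 24 13 25
f 24 25 15
f 25 13 26
f 25 26 15
f 26 13 27
f 26 27 15
f 27 13 28
f 27 28 15
f 28 13 29
f 28 29 15
f 29 13 30
f 29 30 15
f 30 13 14
f 30 14 15
f 32 31 34
f 32 34 33
f 34 31 35
f 34 35 33
f 35 31 36
f 35 36 33
f 36 31 37
f 36 37 33
f 37 31 38
f 37 38 33
f 38 31 39
f 38 39 33
f 39 31 40
f 39 40 33
f 40 31 32
f 40 32 33



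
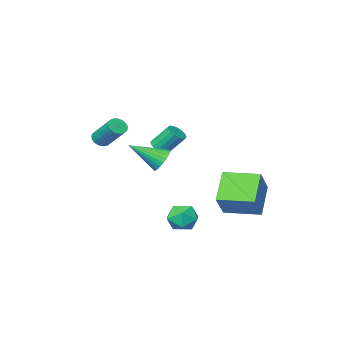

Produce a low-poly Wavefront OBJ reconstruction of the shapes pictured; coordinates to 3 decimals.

v 1.228 2.968 -3.007
v 1.796 2.328 -3.564
v -0.136 2.392 -3.736
v 0.432 1.752 -4.293
v 0.337 1.607 -3.287
v 1.18 1.963 -2.837
v 0.48 2.757 -4.463
v 1.323 3.113 -4.013
v 1.333 2.198 -4.463
v 1.245 1.488 -3.737
v 0.415 3.232 -3.563
v 0.327 2.522 -2.837
v 3.16 4.17 1.613
v 3.699 4.352 1.021
v 4.66 3.23 2.687
v 3.724 4.609 1.211
v 3.664 4.799 1.461
v 3.527 4.893 1.734
v 3.334 4.877 1.989
v 3.115 4.754 2.187
v 2.903 4.541 2.297
v 2.73 4.272 2.303
v 2.622 3.987 2.204
v 2.597 3.73 2.015
v 2.657 3.54 1.764
v 2.794 3.446 1.491
v 2.987 3.462 1.236
v 3.206 3.586 1.039
v 3.418 3.799 0.928
v 3.591 4.068 0.922
v 2.455 -3.784 0.78
v 3.037 -3.604 0.665
v 2.827 -2.056 2.024
v 2.245 -2.236 2.14
v 2.914 -3.476 0.501
v 2.705 -1.928 1.86
v 2.722 -3.394 0.378
v 2.512 -1.847 1.738
v 2.489 -3.372 0.318
v 2.279 -1.825 1.677
v 2.25 -3.413 0.327
v 2.041 -1.866 1.686
v 2.043 -3.51 0.406
v 1.834 -1.963 1.765
v 1.899 -3.649 0.541
v 1.689 -2.102 1.901
v 1.839 -3.808 0.714
v 1.629 -2.261 2.073
v 1.873 -3.964 0.896
v 1.663 -2.416 2.255
v 1.995 -4.092 1.06
v 1.786 -2.544 2.419
v 2.188 -4.173 1.182
v 1.978 -2.626 2.542
v 2.421 -4.195 1.243
v 2.211 -2.648 2.602
v 2.659 -4.154 1.234
v 2.45 -2.607 2.593
v 2.866 -4.057 1.155
v 2.657 -2.51 2.514
v 3.011 -3.918 1.019
v 2.801 -2.371 2.379
v 3.071 -3.759 0.847
v 2.861 -2.212 2.206
v -1.997 2.052 -3.938
v -3.114 0.941 -2.417
v -3.483 3.645 -3.865
v -4.6 2.534 -2.344
v -0.9 3.006 -2.436
v -2.017 1.895 -0.915
v -2.386 4.599 -2.363
v -3.503 3.488 -0.842
v 1.955 1.842 1.683
v 2.355 1.575 2.073
v 1.686 2.291 3.248
v 1.285 2.558 2.857
v 2.49 1.828 1.996
v 1.82 2.544 3.171
v 2.501 2.084 1.847
v 1.832 2.8 3.021
v 2.388 2.285 1.66
v 1.719 3.001 2.835
v 2.175 2.384 1.478
v 1.506 3.1 2.653
v 1.912 2.359 1.343
v 1.243 3.075 2.518
v 1.659 2.216 1.286
v 0.989 2.932 2.461
v 1.473 1.987 1.32
v 0.804 2.703 2.495
v 1.398 1.725 1.437
v 0.728 2.44 2.612
v 1.45 1.489 1.61
v 0.781 2.205 2.785
v 1.618 1.335 1.8
v 0.949 2.051 2.975
v 1.863 1.297 1.963
v 1.194 2.012 3.138
v 2.129 1.383 2.061
v 1.46 2.099 3.236
f 1 12 6
f 1 6 2
f 1 2 8
f 1 8 11
f 1 11 12
f 2 6 10
f 6 12 5
f 12 11 3
f 11 8 7
f 8 2 9
f 4 10 5
f 4 5 3
f 4 3 7
f 4 7 9
f 4 9 10
f 5 10 6
f 3 5 12
f 7 3 11
f 9 7 8
f 10 9 2
f 14 13 16
f 14 16 15
f 16 13 17
f 16 17 15
f 17 13 18
f 17 18 15
f 18 13 19
f 18 19 15
f 19 13 20
f 19 20 15
f 20 13 21
f 20 21 15
f 21 13 22
f 21 22 15
f 22 13 23
f 22 23 15
f 23 13 24
f 23 24 15
f 24 13 25
f 24 25 15
f 25 13 26
f 25 26 15
f 26 13 27
f 26 27 15
f 27 13 28
f 27 28 15
f 28 13 29
f 28 29 15
f 29 13 30
f 29 30 15
f 30 13 14
f 30 14 15
f 32 31 35
f 32 35 33
f 33 35 36
f 33 36 34
f 35 31 37
f 35 37 36
f 36 37 38
f 36 38 34
f 37 31 39
f 37 39 38
f 38 39 40
f 38 40 34
f 39 31 41
f 39 41 40
f 40 41 42
f 40 42 34
f 41 31 43
f 41 43 42
f 42 43 44
f 42 44 34
f 43 31 45
f 43 45 44
f 44 45 46
f 44 46 34
f 45 31 47
f 45 47 46
f 46 47 48
f 46 48 34
f 47 31 49
f 47 49 48
f 48 49 50
f 48 50 34
f 49 31 51
f 49 51 50
f 50 51 52
f 50 52 34
f 51 31 53
f 51 53 52
f 52 53 54
f 52 54 34
f 53 31 55
f 53 55 54
f 54 55 56
f 54 56 34
f 55 31 57
f 55 57 56
f 56 57 58
f 56 58 34
f 57 31 59
f 57 59 58
f 58 59 60
f 58 60 34
f 59 31 61
f 59 61 60
f 60 61 62
f 60 62 34
f 61 31 63
f 61 63 62
f 62 63 64
f 62 64 34
f 63 31 32
f 63 32 64
f 64 32 33
f 64 33 34
f 66 68 65
f 69 66 65
f 65 68 67
f 67 69 65
f 66 72 68
f 70 66 69
f 70 72 66
f 68 72 67
f 71 69 67
f 67 72 71
f 71 70 69
f 72 70 71
f 74 73 77
f 74 77 75
f 75 77 78
f 75 78 76
f 77 73 79
f 77 79 78
f 78 79 80
f 78 80 76
f 79 73 81
f 79 81 80
f 80 81 82
f 80 82 76
f 81 73 83
f 81 83 82
f 82 83 84
f 82 84 76
f 83 73 85
f 83 85 84
f 84 85 86
f 84 86 76
f 85 73 87
f 85 87 86
f 86 87 88
f 86 88 76
f 87 73 89
f 87 89 88
f 88 89 90
f 88 90 76
f 89 73 91
f 89 91 90
f 90 91 92
f 90 92 76
f 91 73 93
f 91 93 92
f 92 93 94
f 92 94 76
f 93 73 95
f 93 95 94
f 94 95 96
f 94 96 76
f 95 73 97
f 95 97 96
f 96 97 98
f 96 98 76
f 97 73 99
f 97 99 98
f 98 99 100
f 98 100 76
f 99 73 74
f 99 74 100
f 100 74 75
f 100 75 76



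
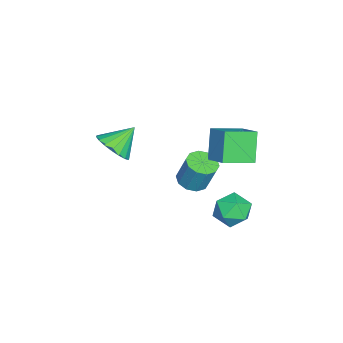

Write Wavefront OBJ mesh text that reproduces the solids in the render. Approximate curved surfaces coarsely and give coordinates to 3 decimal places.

v 0.09 -4.123 1.97
v 0.923 -3.956 2.458
v -0.65 -3.297 2.95
v 0.911 -3.627 2.171
v 0.736 -3.397 1.845
v 0.433 -3.31 1.543
v 0.062 -3.385 1.326
v -0.303 -3.605 1.237
v -0.591 -3.929 1.292
v -0.744 -4.29 1.482
v -0.731 -4.619 1.769
v -0.556 -4.849 2.095
v -0.253 -4.936 2.397
v 0.118 -4.862 2.614
v 0.483 -4.641 2.703
v 0.77 -4.318 2.648
v 1.624 2.46 0.616
v 2.509 2.345 0.272
v 1.311 0.975 0.308
v 2.196 0.86 -0.036
v 2.062 1.002 0.9
v 2.255 1.92 1.091
v 1.565 1.4 -0.511
v 1.758 2.318 -0.32
v 2.473 1.69 -0.425
v 2.78 1.444 0.448
v 1.04 1.876 0.132
v 1.347 1.63 1.005
v -1.773 -0.906 -1.174
v -0.996 -1.026 -1.251
v -0.769 -0.514 0.237
v -1.547 -0.394 0.314
v -1.094 -0.569 -1.394
v -0.867 -0.057 0.094
v -1.45 -0.241 -1.452
v -1.223 0.271 0.036
v -1.931 -0.167 -1.404
v -1.704 0.345 0.084
v -2.351 -0.375 -1.269
v -2.124 0.137 0.219
v -2.551 -0.786 -1.097
v -2.324 -0.274 0.391
v -2.453 -1.243 -0.954
v -2.226 -0.731 0.534
v -2.097 -1.571 -0.896
v -1.87 -1.059 0.592
v -1.616 -1.645 -0.944
v -1.389 -1.133 0.544
v -1.196 -1.437 -1.079
v -0.969 -0.925 0.409
v -0.962 0.059 3.227
v -0.088 0.885 3.84
v -1.841 1.337 2.758
v -0.967 2.163 3.372
v -0.073 0.157 1.828
v 0.801 0.983 2.442
v -0.952 1.435 1.36
v -0.078 2.261 1.973
f 2 1 4
f 2 4 3
f 4 1 5
f 4 5 3
f 5 1 6
f 5 6 3
f 6 1 7
f 6 7 3
f 7 1 8
f 7 8 3
f 8 1 9
f 8 9 3
f 9 1 10
f 9 10 3
f 10 1 11
f 10 11 3
f 11 1 12
f 11 12 3
f 12 1 13
f 12 13 3
f 13 1 14
f 13 14 3
f 14 1 15
f 14 15 3
f 15 1 16
f 15 16 3
f 16 1 2
f 16 2 3
f 17 28 22
f 17 22 18
f 17 18 24
f 17 24 27
f 17 27 28
f 18 22 26
f 22 28 21
f 28 27 19
f 27 24 23
f 24 18 25
f 20 26 21
f 20 21 19
f 20 19 23
f 20 23 25
f 20 25 26
f 21 26 22
f 19 21 28
f 23 19 27
f 25 23 24
f 26 25 18
f 30 29 33
f 30 33 31
f 31 33 34
f 31 34 32
f 33 29 35
f 33 35 34
f 34 35 36
f 34 36 32
f 35 29 37
f 35 37 36
f 36 37 38
f 36 38 32
f 37 29 39
f 37 39 38
f 38 39 40
f 38 40 32
f 39 29 41
f 39 41 40
f 40 41 42
f 40 42 32
f 41 29 43
f 41 43 42
f 42 43 44
f 42 44 32
f 43 29 45
f 43 45 44
f 44 45 46
f 44 46 32
f 45 29 47
f 45 47 46
f 46 47 48
f 46 48 32
f 47 29 49
f 47 49 48
f 48 49 50
f 48 50 32
f 49 29 30
f 49 30 50
f 50 30 31
f 50 31 32
f 52 54 51
f 55 52 51
f 51 54 53
f 53 55 51
f 52 58 54
f 56 52 55
f 56 58 52
f 54 58 53
f 57 55 53
f 53 58 57
f 57 56 55
f 58 56 57



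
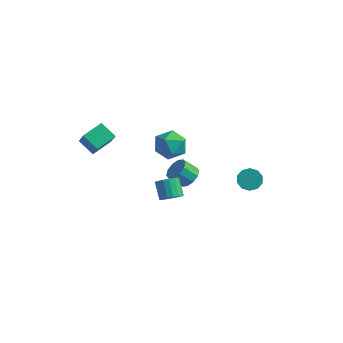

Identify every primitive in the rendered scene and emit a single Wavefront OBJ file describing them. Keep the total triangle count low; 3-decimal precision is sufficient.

v -1.029 0.423 2.973
v -0.437 0.904 2.132
v -1.303 -1.064 1.928
v -0.711 -0.583 1.087
v -0.183 -0.913 2.037
v -0.013 0.006 2.682
v -1.727 -0.166 1.378
v -1.557 0.753 2.023
v -0.868 0.54 1.146
v 0.086 0.079 1.553
v -1.826 -0.239 2.507
v -0.872 -0.7 2.914
v -2.057 3.948 -4.245
v -1.564 4.289 -3.628
v -2.27 3.772 -2.778
v -2.763 3.432 -3.395
v -1.951 4.636 -3.739
v -2.658 4.119 -2.889
v -2.379 4.72 -4.043
v -3.085 4.203 -3.194
v -2.683 4.509 -4.425
v -3.39 3.993 -3.575
v -2.749 4.084 -4.737
v -3.455 3.568 -3.887
v -2.55 3.608 -4.862
v -3.256 3.091 -4.012
v -2.162 3.261 -4.751
v -2.869 2.744 -3.901
v -1.735 3.177 -4.446
v -2.441 2.66 -3.597
v -1.43 3.387 -4.065
v -2.137 2.871 -3.215
v -1.365 3.812 -3.753
v -2.071 3.296 -2.903
v -3.643 -4.142 2.666
v -4.676 -4.084 3.384
v -3.247 -2.86 3.133
v -4.281 -2.803 3.851
v -2.739 -4.917 4.029
v -3.773 -4.86 4.747
v -2.344 -3.636 4.496
v -3.377 -3.578 5.214
v 2.616 3.465 -2.092
v 3.246 3.338 -2.585
v 3.655 2.629 -1.881
v 3.024 2.755 -1.388
v 3.364 3.714 -2.276
v 3.773 3.004 -1.571
v 3.197 3.994 -1.896
v 3.605 3.285 -1.192
v 2.807 4.072 -1.592
v 3.216 3.363 -0.887
v 2.345 3.918 -1.478
v 2.753 3.209 -0.774
v 1.985 3.591 -1.599
v 2.394 2.882 -0.895
v 1.867 3.216 -1.909
v 2.276 2.506 -1.204
v 2.035 2.935 -2.288
v 2.443 2.226 -1.584
v 2.424 2.857 -2.593
v 2.833 2.148 -1.888
v 2.887 3.011 -2.706
v 3.295 2.302 -2.002
v 0.355 -1.842 -1.147
v 0.976 -1.604 -0.824
v 0.267 -1.02 0.11
v -0.355 -1.258 -0.213
v 0.893 -1.344 -1.049
v 0.184 -0.76 -0.116
v 0.687 -1.198 -1.297
v -0.023 -0.614 -0.364
v 0.404 -1.2 -1.511
v -0.305 -0.616 -0.577
v 0.11 -1.348 -1.641
v -0.599 -0.765 -0.707
v -0.128 -1.61 -1.658
v -0.837 -1.027 -0.724
v -0.255 -1.925 -1.558
v -0.964 -1.341 -0.624
v -0.243 -2.221 -1.364
v -0.952 -1.637 -0.43
v -0.094 -2.43 -1.12
v -0.803 -1.846 -0.186
v 0.158 -2.504 -0.882
v -0.551 -1.921 0.052
v 0.455 -2.427 -0.705
v -0.254 -1.843 0.229
v 0.729 -2.215 -0.629
v 0.02 -1.631 0.305
v 0.917 -1.918 -0.672
v 0.208 -1.334 0.262
f 1 12 6
f 1 6 2
f 1 2 8
f 1 8 11
f 1 11 12
f 2 6 10
f 6 12 5
f 12 11 3
f 11 8 7
f 8 2 9
f 4 10 5
f 4 5 3
f 4 3 7
f 4 7 9
f 4 9 10
f 5 10 6
f 3 5 12
f 7 3 11
f 9 7 8
f 10 9 2
f 14 13 17
f 14 17 15
f 15 17 18
f 15 18 16
f 17 13 19
f 17 19 18
f 18 19 20
f 18 20 16
f 19 13 21
f 19 21 20
f 20 21 22
f 20 22 16
f 21 13 23
f 21 23 22
f 22 23 24
f 22 24 16
f 23 13 25
f 23 25 24
f 24 25 26
f 24 26 16
f 25 13 27
f 25 27 26
f 26 27 28
f 26 28 16
f 27 13 29
f 27 29 28
f 28 29 30
f 28 30 16
f 29 13 31
f 29 31 30
f 30 31 32
f 30 32 16
f 31 13 33
f 31 33 32
f 32 33 34
f 32 34 16
f 33 13 14
f 33 14 34
f 34 14 15
f 34 15 16
f 36 38 35
f 39 36 35
f 35 38 37
f 37 39 35
f 36 42 38
f 40 36 39
f 40 42 36
f 38 42 37
f 41 39 37
f 37 42 41
f 41 40 39
f 42 40 41
f 44 43 47
f 44 47 45
f 45 47 48
f 45 48 46
f 47 43 49
f 47 49 48
f 48 49 50
f 48 50 46
f 49 43 51
f 49 51 50
f 50 51 52
f 50 52 46
f 51 43 53
f 51 53 52
f 52 53 54
f 52 54 46
f 53 43 55
f 53 55 54
f 54 55 56
f 54 56 46
f 55 43 57
f 55 57 56
f 56 57 58
f 56 58 46
f 57 43 59
f 57 59 58
f 58 59 60
f 58 60 46
f 59 43 61
f 59 61 60
f 60 61 62
f 60 62 46
f 61 43 63
f 61 63 62
f 62 63 64
f 62 64 46
f 63 43 44
f 63 44 64
f 64 44 45
f 64 45 46
f 66 65 69
f 66 69 67
f 67 69 70
f 67 70 68
f 69 65 71
f 69 71 70
f 70 71 72
f 70 72 68
f 71 65 73
f 71 73 72
f 72 73 74
f 72 74 68
f 73 65 75
f 73 75 74
f 74 75 76
f 74 76 68
f 75 65 77
f 75 77 76
f 76 77 78
f 76 78 68
f 77 65 79
f 77 79 78
f 78 79 80
f 78 80 68
f 79 65 81
f 79 81 80
f 80 81 82
f 80 82 68
f 81 65 83
f 81 83 82
f 82 83 84
f 82 84 68
f 83 65 85
f 83 85 84
f 84 85 86
f 84 86 68
f 85 65 87
f 85 87 86
f 86 87 88
f 86 88 68
f 87 65 89
f 87 89 88
f 88 89 90
f 88 90 68
f 89 65 91
f 89 91 90
f 90 91 92
f 90 92 68
f 91 65 66
f 91 66 92
f 92 66 67
f 92 67 68



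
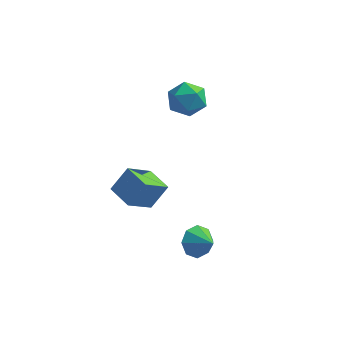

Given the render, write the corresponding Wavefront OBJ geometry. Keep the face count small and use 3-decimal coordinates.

v -3.46 -2.543 0.243
v -2.707 -1.849 1.549
v -2.558 -1.256 -0.961
v -1.805 -0.562 0.345
v -2.235 -3.558 0.075
v -1.482 -2.864 1.381
v -1.333 -2.271 -1.129
v -0.58 -1.577 0.177
v -0.151 3.752 2.9
v 0.433 2.835 3.452
v -1.813 3.265 3.848
v -1.229 2.348 4.4
v -0.957 3.503 4.684
v 0.07 3.803 4.098
v -1.45 2.297 3.202
v -0.423 2.597 2.616
v -0.37 1.935 3.639
v -0.065 2.681 4.555
v -1.315 3.419 2.745
v -1.01 4.165 3.661
v 1.201 -2.335 -3.464
v 1.811 -2.321 -4.306
v 2.219 -3.005 -2.736
v 1.908 -1.677 -3.848
v 1.591 -1.418 -3.166
v 1.045 -1.697 -2.658
v 0.59 -2.349 -2.622
v 0.493 -2.993 -3.08
v 0.811 -3.252 -3.762
v 1.357 -2.973 -4.27
f 2 4 1
f 5 2 1
f 1 4 3
f 3 5 1
f 2 8 4
f 6 2 5
f 6 8 2
f 4 8 3
f 7 5 3
f 3 8 7
f 7 6 5
f 8 6 7
f 9 20 14
f 9 14 10
f 9 10 16
f 9 16 19
f 9 19 20
f 10 14 18
f 14 20 13
f 20 19 11
f 19 16 15
f 16 10 17
f 12 18 13
f 12 13 11
f 12 11 15
f 12 15 17
f 12 17 18
f 13 18 14
f 11 13 20
f 15 11 19
f 17 15 16
f 18 17 10
f 22 21 24
f 22 24 23
f 24 21 25
f 24 25 23
f 25 21 26
f 25 26 23
f 26 21 27
f 26 27 23
f 27 21 28
f 27 28 23
f 28 21 29
f 28 29 23
f 29 21 30
f 29 30 23
f 30 21 22
f 30 22 23



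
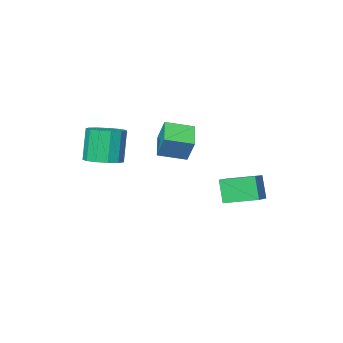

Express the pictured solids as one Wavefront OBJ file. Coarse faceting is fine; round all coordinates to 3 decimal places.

v -2.506 0.877 -3.821
v -2.659 0.344 -2.591
v -1.462 1.733 -3.321
v -1.615 1.2 -2.09
v -1.365 -0.3 -4.19
v -1.518 -0.833 -2.959
v -0.321 0.556 -3.689
v -0.474 0.023 -2.459
v 3.962 -2.633 -1.134
v 4.864 -2.584 -0.913
v 4.46 -2.938 0.815
v 3.558 -2.987 0.594
v 4.673 -2.1 -0.859
v 4.268 -2.453 0.87
v 4.255 -1.785 -0.892
v 3.851 -2.138 0.836
v 3.745 -1.739 -1.002
v 3.341 -2.092 0.726
v 3.304 -1.977 -1.154
v 2.899 -2.33 0.574
v 3.071 -2.423 -1.3
v 2.667 -2.777 0.429
v 3.122 -2.937 -1.393
v 2.718 -3.29 0.336
v 3.439 -3.353 -1.404
v 3.035 -3.707 0.325
v 3.923 -3.542 -1.329
v 3.518 -3.895 0.399
v 4.419 -3.441 -1.193
v 4.014 -3.795 0.536
v 4.77 -3.085 -1.038
v 4.365 -3.438 0.691
v -0.581 -2.643 -1.013
v -0.573 -2.038 0.171
v 0.184 -1.537 -1.583
v 0.191 -0.932 -0.399
v 0.629 -3.308 -0.681
v 0.636 -2.703 0.503
v 1.393 -2.202 -1.251
v 1.401 -1.597 -0.067
f 2 4 1
f 5 2 1
f 1 4 3
f 3 5 1
f 2 8 4
f 6 2 5
f 6 8 2
f 4 8 3
f 7 5 3
f 3 8 7
f 7 6 5
f 8 6 7
f 10 9 13
f 10 13 11
f 11 13 14
f 11 14 12
f 13 9 15
f 13 15 14
f 14 15 16
f 14 16 12
f 15 9 17
f 15 17 16
f 16 17 18
f 16 18 12
f 17 9 19
f 17 19 18
f 18 19 20
f 18 20 12
f 19 9 21
f 19 21 20
f 20 21 22
f 20 22 12
f 21 9 23
f 21 23 22
f 22 23 24
f 22 24 12
f 23 9 25
f 23 25 24
f 24 25 26
f 24 26 12
f 25 9 27
f 25 27 26
f 26 27 28
f 26 28 12
f 27 9 29
f 27 29 28
f 28 29 30
f 28 30 12
f 29 9 31
f 29 31 30
f 30 31 32
f 30 32 12
f 31 9 10
f 31 10 32
f 32 10 11
f 32 11 12
f 34 36 33
f 37 34 33
f 33 36 35
f 35 37 33
f 34 40 36
f 38 34 37
f 38 40 34
f 36 40 35
f 39 37 35
f 35 40 39
f 39 38 37
f 40 38 39



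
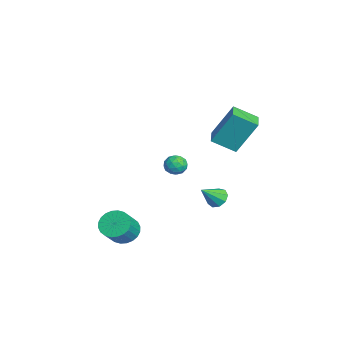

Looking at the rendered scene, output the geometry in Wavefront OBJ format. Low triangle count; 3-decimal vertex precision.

v -0.51 2.821 3.412
v -0.402 3.867 5.241
v -0.304 4.035 2.705
v -0.196 5.081 4.535
v 0.676 2.639 3.445
v 0.784 3.685 5.275
v 0.882 3.853 2.739
v 0.99 4.899 4.568
v 0.499 3.014 -0.669
v 0.824 2.731 -1.128
v 1.021 2.126 0.249
v 1.059 3.048 -0.955
v 1.032 3.349 -0.648
v 0.756 3.494 -0.35
v 0.359 3.414 -0.202
v 0.028 3.147 -0.272
v -0.083 2.818 -0.528
v 0.079 2.581 -0.849
v 0.437 2.547 -1.086
v -2.817 1.803 0.369
v -2.307 1.385 0.434
v -3.233 1.175 -0.394
v -2.723 0.757 -0.329
v -3.169 0.813 0.158
v -2.912 1.201 0.629
v -2.628 1.359 -0.589
v -2.371 1.747 -0.118
v -2.19 1.112 -0.158
v -2.524 0.774 0.303
v -3.016 1.786 -0.263
v -3.35 1.448 0.198
v -2.525 1.649 0.468
v -3.015 0.911 -0.428
v -3.277 0.943 -0.142
v -2.977 0.698 -0.104
v -2.881 1.541 0.583
v -2.581 1.295 0.621
v -3.088 0.959 0.459
v -2.959 1.265 -0.581
v -2.659 1.019 -0.543
v -2.563 1.862 0.144
v -2.263 1.617 0.182
v -2.452 1.601 -0.419
v -2.156 1.243 0.158
v -2.401 0.874 -0.29
v -2.345 1.228 -0.442
v -2.194 1.456 -0.166
v -2.353 1.044 0.429
v -2.598 0.675 -0.019
v -2.86 0.708 0.267
v -2.709 0.936 0.544
v -2.284 0.883 0.082
v -2.942 1.885 0.059
v -3.187 1.516 -0.389
v -2.831 1.624 -0.504
v -2.68 1.852 -0.227
v -3.139 1.686 0.33
v -3.384 1.317 -0.118
v -3.346 1.104 0.206
v -3.195 1.332 0.482
v -3.256 1.677 -0.042
v 0.99 -1.649 -2.405
v 1.659 -1.275 -2.774
v 2.498 -1.798 -1.783
v 1.83 -2.171 -1.415
v 1.559 -1.038 -2.565
v 2.399 -1.56 -1.574
v 1.373 -0.893 -2.331
v 2.213 -1.416 -1.34
v 1.129 -0.864 -2.109
v 1.968 -1.387 -1.118
v 0.863 -0.954 -1.932
v 1.703 -1.477 -0.941
v 0.617 -1.15 -1.827
v 1.457 -1.673 -0.836
v 0.428 -1.422 -1.81
v 1.268 -1.945 -0.819
v 0.324 -1.728 -1.883
v 1.164 -2.251 -0.892
v 0.322 -2.022 -2.037
v 1.161 -2.545 -1.046
v 0.421 -2.26 -2.246
v 1.261 -2.782 -1.255
v 0.607 -2.404 -2.48
v 1.447 -2.927 -1.489
v 0.852 -2.433 -2.702
v 1.691 -2.956 -1.711
v 1.117 -2.343 -2.879
v 1.957 -2.866 -1.888
v 1.363 -2.147 -2.984
v 2.203 -2.67 -1.993
v 1.552 -1.875 -3.001
v 2.392 -2.398 -2.01
v 1.656 -1.569 -2.928
v 2.496 -2.092 -1.937
f 2 4 1
f 5 2 1
f 1 4 3
f 3 5 1
f 2 8 4
f 6 2 5
f 6 8 2
f 4 8 3
f 7 5 3
f 3 8 7
f 7 6 5
f 8 6 7
f 10 9 12
f 10 12 11
f 12 9 13
f 12 13 11
f 13 9 14
f 13 14 11
f 14 9 15
f 14 15 11
f 15 9 16
f 15 16 11
f 16 9 17
f 16 17 11
f 17 9 18
f 17 18 11
f 18 9 19
f 18 19 11
f 19 9 10
f 19 10 11
f 20 57 36
f 57 31 60
f 36 60 25
f 57 60 36
f 20 36 32
f 36 25 37
f 32 37 21
f 36 37 32
f 20 32 41
f 32 21 42
f 41 42 27
f 32 42 41
f 20 41 53
f 41 27 56
f 53 56 30
f 41 56 53
f 20 53 57
f 53 30 61
f 57 61 31
f 53 61 57
f 21 37 48
f 37 25 51
f 48 51 29
f 37 51 48
f 25 60 38
f 60 31 59
f 38 59 24
f 60 59 38
f 31 61 58
f 61 30 54
f 58 54 22
f 61 54 58
f 30 56 55
f 56 27 43
f 55 43 26
f 56 43 55
f 27 42 47
f 42 21 44
f 47 44 28
f 42 44 47
f 23 49 35
f 49 29 50
f 35 50 24
f 49 50 35
f 23 35 33
f 35 24 34
f 33 34 22
f 35 34 33
f 23 33 40
f 33 22 39
f 40 39 26
f 33 39 40
f 23 40 45
f 40 26 46
f 45 46 28
f 40 46 45
f 23 45 49
f 45 28 52
f 49 52 29
f 45 52 49
f 24 50 38
f 50 29 51
f 38 51 25
f 50 51 38
f 22 34 58
f 34 24 59
f 58 59 31
f 34 59 58
f 26 39 55
f 39 22 54
f 55 54 30
f 39 54 55
f 28 46 47
f 46 26 43
f 47 43 27
f 46 43 47
f 29 52 48
f 52 28 44
f 48 44 21
f 52 44 48
f 63 62 66
f 63 66 64
f 64 66 67
f 64 67 65
f 66 62 68
f 66 68 67
f 67 68 69
f 67 69 65
f 68 62 70
f 68 70 69
f 69 70 71
f 69 71 65
f 70 62 72
f 70 72 71
f 71 72 73
f 71 73 65
f 72 62 74
f 72 74 73
f 73 74 75
f 73 75 65
f 74 62 76
f 74 76 75
f 75 76 77
f 75 77 65
f 76 62 78
f 76 78 77
f 77 78 79
f 77 79 65
f 78 62 80
f 78 80 79
f 79 80 81
f 79 81 65
f 80 62 82
f 80 82 81
f 81 82 83
f 81 83 65
f 82 62 84
f 82 84 83
f 83 84 85
f 83 85 65
f 84 62 86
f 84 86 85
f 85 86 87
f 85 87 65
f 86 62 88
f 86 88 87
f 87 88 89
f 87 89 65
f 88 62 90
f 88 90 89
f 89 90 91
f 89 91 65
f 90 62 92
f 90 92 91
f 91 92 93
f 91 93 65
f 92 62 94
f 92 94 93
f 93 94 95
f 93 95 65
f 94 62 63
f 94 63 95
f 95 63 64
f 95 64 65



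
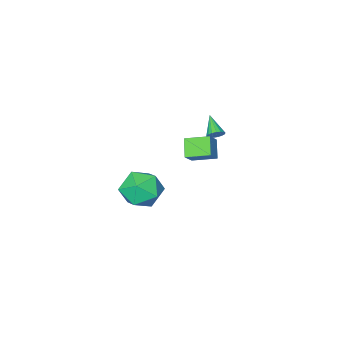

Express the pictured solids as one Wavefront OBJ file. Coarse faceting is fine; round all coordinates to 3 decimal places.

v 3.48 3.514 1.518
v 4.559 3.536 2.15
v 2.701 2.244 2.89
v 3.78 2.266 3.522
v 3.057 3.286 3.485
v 3.538 4.071 2.637
v 3.722 1.709 2.403
v 4.203 2.494 1.555
v 4.709 2.42 2.697
v 4.298 3.395 3.366
v 2.962 2.385 1.674
v 2.551 3.36 2.343
v -2.839 0.749 0.727
v -3.368 -0.007 1.555
v -2.11 1.092 1.505
v -2.639 0.337 2.333
v -1.941 -0.297 0.347
v -2.47 -1.052 1.175
v -1.212 0.047 1.125
v -1.741 -0.709 1.953
v -3.344 -0.05 1.93
v -2.977 0.07 2.278
v -3.756 -1.11 2.73
v -3.175 0.202 2.352
v -3.411 0.277 2.329
v -3.632 0.276 2.214
v -3.787 0.201 2.035
v -3.841 0.068 1.831
v -3.78 -0.092 1.65
v -3.62 -0.242 1.533
v -3.397 -0.349 1.508
v -3.161 -0.387 1.578
v -2.968 -0.348 1.73
v -2.86 -0.241 1.927
v -2.864 -0.09 2.125
f 1 12 6
f 1 6 2
f 1 2 8
f 1 8 11
f 1 11 12
f 2 6 10
f 6 12 5
f 12 11 3
f 11 8 7
f 8 2 9
f 4 10 5
f 4 5 3
f 4 3 7
f 4 7 9
f 4 9 10
f 5 10 6
f 3 5 12
f 7 3 11
f 9 7 8
f 10 9 2
f 14 16 13
f 17 14 13
f 13 16 15
f 15 17 13
f 14 20 16
f 18 14 17
f 18 20 14
f 16 20 15
f 19 17 15
f 15 20 19
f 19 18 17
f 20 18 19
f 22 21 24
f 22 24 23
f 24 21 25
f 24 25 23
f 25 21 26
f 25 26 23
f 26 21 27
f 26 27 23
f 27 21 28
f 27 28 23
f 28 21 29
f 28 29 23
f 29 21 30
f 29 30 23
f 30 21 31
f 30 31 23
f 31 21 32
f 31 32 23
f 32 21 33
f 32 33 23
f 33 21 34
f 33 34 23
f 34 21 35
f 34 35 23
f 35 21 22
f 35 22 23



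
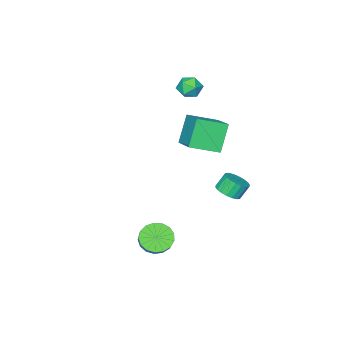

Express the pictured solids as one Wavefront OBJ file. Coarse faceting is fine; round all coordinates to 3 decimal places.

v -1.926 1.152 -0.251
v -2.884 0.798 1.387
v -1.012 2.863 0.654
v -1.97 2.509 2.291
v -0.55 0.111 0.329
v -1.508 -0.243 1.966
v 0.364 1.822 1.233
v -0.594 1.468 2.871
v -2.982 -0.428 3.528
v -2.225 -0.298 3.785
v -2.635 -1.622 3.115
v -1.878 -1.492 3.372
v -2.48 -1.577 3.908
v -2.694 -0.839 4.163
v -2.166 -1.081 2.737
v -2.38 -0.343 2.992
v -1.721 -0.701 3.297
v -1.915 -1.008 4.02
v -2.945 -0.912 2.88
v -3.139 -1.219 3.603
v 3.563 2.623 -4.146
v 4.404 2.31 -4.455
v 4.879 2.883 -3.743
v 4.037 3.197 -3.434
v 4.329 2.682 -4.704
v 4.804 3.255 -3.992
v 4.078 3.041 -4.826
v 4.553 3.614 -4.114
v 3.709 3.305 -4.792
v 4.184 3.878 -4.08
v 3.306 3.412 -4.61
v 3.781 3.985 -3.898
v 2.963 3.339 -4.321
v 3.437 3.912 -3.609
v 2.756 3.102 -3.993
v 3.231 3.675 -3.281
v 2.734 2.755 -3.7
v 3.209 3.328 -2.987
v 2.902 2.378 -3.508
v 3.377 2.951 -2.796
v 3.222 2.058 -3.463
v 3.697 2.631 -2.751
v 3.619 1.867 -3.575
v 4.094 2.44 -2.863
v 4.003 1.849 -3.817
v 4.478 2.422 -3.105
v 4.287 2.009 -4.135
v 4.762 2.582 -3.422
v -1.046 3.422 -2.28
v -0.414 3.221 -1.851
v -0.921 3.418 -1.011
v -1.554 3.618 -1.44
v -0.367 3.566 -1.903
v -0.874 3.762 -1.064
v -0.455 3.882 -2.03
v -0.962 4.078 -1.191
v -0.66 4.107 -2.206
v -1.167 4.303 -1.367
v -0.941 4.196 -2.397
v -1.448 4.392 -1.558
v -1.243 4.132 -2.565
v -1.75 4.328 -1.725
v -1.507 3.927 -2.676
v -2.014 4.123 -1.837
v -1.679 3.622 -2.709
v -2.186 3.819 -1.869
v -1.726 3.278 -2.656
v -2.233 3.474 -1.817
v -1.638 2.962 -2.529
v -2.145 3.158 -1.69
v -1.433 2.737 -2.353
v -1.94 2.933 -1.514
v -1.152 2.648 -2.162
v -1.659 2.844 -1.323
v -0.85 2.712 -1.995
v -1.357 2.908 -1.155
v -0.586 2.917 -1.883
v -1.093 3.113 -1.044
f 2 4 1
f 5 2 1
f 1 4 3
f 3 5 1
f 2 8 4
f 6 2 5
f 6 8 2
f 4 8 3
f 7 5 3
f 3 8 7
f 7 6 5
f 8 6 7
f 9 20 14
f 9 14 10
f 9 10 16
f 9 16 19
f 9 19 20
f 10 14 18
f 14 20 13
f 20 19 11
f 19 16 15
f 16 10 17
f 12 18 13
f 12 13 11
f 12 11 15
f 12 15 17
f 12 17 18
f 13 18 14
f 11 13 20
f 15 11 19
f 17 15 16
f 18 17 10
f 22 21 25
f 22 25 23
f 23 25 26
f 23 26 24
f 25 21 27
f 25 27 26
f 26 27 28
f 26 28 24
f 27 21 29
f 27 29 28
f 28 29 30
f 28 30 24
f 29 21 31
f 29 31 30
f 30 31 32
f 30 32 24
f 31 21 33
f 31 33 32
f 32 33 34
f 32 34 24
f 33 21 35
f 33 35 34
f 34 35 36
f 34 36 24
f 35 21 37
f 35 37 36
f 36 37 38
f 36 38 24
f 37 21 39
f 37 39 38
f 38 39 40
f 38 40 24
f 39 21 41
f 39 41 40
f 40 41 42
f 40 42 24
f 41 21 43
f 41 43 42
f 42 43 44
f 42 44 24
f 43 21 45
f 43 45 44
f 44 45 46
f 44 46 24
f 45 21 47
f 45 47 46
f 46 47 48
f 46 48 24
f 47 21 22
f 47 22 48
f 48 22 23
f 48 23 24
f 50 49 53
f 50 53 51
f 51 53 54
f 51 54 52
f 53 49 55
f 53 55 54
f 54 55 56
f 54 56 52
f 55 49 57
f 55 57 56
f 56 57 58
f 56 58 52
f 57 49 59
f 57 59 58
f 58 59 60
f 58 60 52
f 59 49 61
f 59 61 60
f 60 61 62
f 60 62 52
f 61 49 63
f 61 63 62
f 62 63 64
f 62 64 52
f 63 49 65
f 63 65 64
f 64 65 66
f 64 66 52
f 65 49 67
f 65 67 66
f 66 67 68
f 66 68 52
f 67 49 69
f 67 69 68
f 68 69 70
f 68 70 52
f 69 49 71
f 69 71 70
f 70 71 72
f 70 72 52
f 71 49 73
f 71 73 72
f 72 73 74
f 72 74 52
f 73 49 75
f 73 75 74
f 74 75 76
f 74 76 52
f 75 49 77
f 75 77 76
f 76 77 78
f 76 78 52
f 77 49 50
f 77 50 78
f 78 50 51
f 78 51 52



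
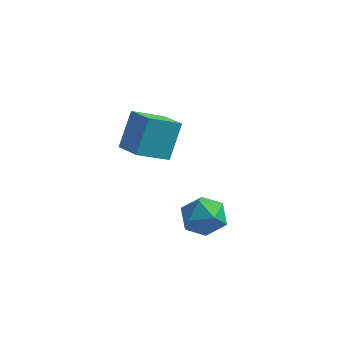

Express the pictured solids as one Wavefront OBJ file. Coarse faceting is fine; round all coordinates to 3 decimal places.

v 1.591 -1.345 1.202
v 2.221 -0.406 1.39
v 3.059 -2.174 0.43
v 3.689 -1.235 0.618
v 3.342 -1.879 1.5
v 2.435 -1.366 1.978
v 2.845 -1.214 -0.158
v 1.938 -0.701 0.32
v 2.996 -0.325 0.55
v 3.303 -0.736 1.575
v 1.977 -1.844 0.245
v 2.284 -2.255 1.27
v -1.894 2.059 1.194
v -1.73 3.245 2.956
v -3.168 3.019 0.667
v -3.004 4.205 2.428
v -0.696 3.175 0.332
v -0.532 4.361 2.093
v -1.97 4.135 -0.196
v -1.806 5.321 1.566
f 1 12 6
f 1 6 2
f 1 2 8
f 1 8 11
f 1 11 12
f 2 6 10
f 6 12 5
f 12 11 3
f 11 8 7
f 8 2 9
f 4 10 5
f 4 5 3
f 4 3 7
f 4 7 9
f 4 9 10
f 5 10 6
f 3 5 12
f 7 3 11
f 9 7 8
f 10 9 2
f 14 16 13
f 17 14 13
f 13 16 15
f 15 17 13
f 14 20 16
f 18 14 17
f 18 20 14
f 16 20 15
f 19 17 15
f 15 20 19
f 19 18 17
f 20 18 19



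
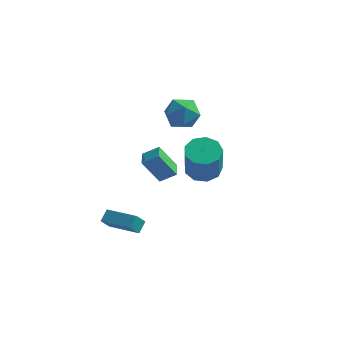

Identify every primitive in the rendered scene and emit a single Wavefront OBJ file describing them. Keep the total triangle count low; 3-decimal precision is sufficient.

v -2.335 1.356 -1.386
v -1.447 1.629 -0.798
v -2.66 2.343 -1.355
v -1.771 2.617 -0.766
v -1.429 1.703 -2.914
v -0.54 1.977 -2.325
v -1.753 2.691 -2.882
v -0.865 2.964 -2.294
v 2.745 -3.493 2.648
v 3.654 -3.156 2.664
v 3.945 -4.029 4.607
v 3.035 -4.367 4.592
v 3.241 -2.708 2.927
v 3.532 -3.581 4.87
v 2.596 -2.628 3.06
v 2.887 -3.501 5.003
v 2.021 -2.952 3
v 2.311 -3.825 4.943
v 1.784 -3.53 2.776
v 2.074 -4.403 4.719
v 1.997 -4.091 2.492
v 2.287 -4.964 4.435
v 2.559 -4.372 2.281
v 2.85 -5.245 4.225
v 3.209 -4.242 2.243
v 3.499 -5.115 4.186
v 3.641 -3.762 2.394
v 3.932 -4.635 4.337
v -2.67 -2.765 -3.737
v -2.956 -3.247 -3.033
v -2.559 -2.116 -3.249
v -2.845 -2.598 -2.544
v -0.775 -3.362 -3.376
v -1.061 -3.844 -2.671
v -0.664 -2.713 -2.887
v -0.95 -3.195 -2.183
v -0.897 0.999 3.308
v -0.177 1.43 2.591
v 0.457 0.37 4.289
v 1.177 0.801 3.572
v 0.571 1.465 4.213
v -0.266 1.854 3.607
v 0.546 -0.054 3.273
v -0.291 0.335 2.667
v 0.715 0.78 2.57
v 0.73 1.719 3.15
v -0.45 0.081 3.73
v -0.435 1.02 4.31
f 2 4 1
f 5 2 1
f 1 4 3
f 3 5 1
f 2 8 4
f 6 2 5
f 6 8 2
f 4 8 3
f 7 5 3
f 3 8 7
f 7 6 5
f 8 6 7
f 10 9 13
f 10 13 11
f 11 13 14
f 11 14 12
f 13 9 15
f 13 15 14
f 14 15 16
f 14 16 12
f 15 9 17
f 15 17 16
f 16 17 18
f 16 18 12
f 17 9 19
f 17 19 18
f 18 19 20
f 18 20 12
f 19 9 21
f 19 21 20
f 20 21 22
f 20 22 12
f 21 9 23
f 21 23 22
f 22 23 24
f 22 24 12
f 23 9 25
f 23 25 24
f 24 25 26
f 24 26 12
f 25 9 27
f 25 27 26
f 26 27 28
f 26 28 12
f 27 9 10
f 27 10 28
f 28 10 11
f 28 11 12
f 30 32 29
f 33 30 29
f 29 32 31
f 31 33 29
f 30 36 32
f 34 30 33
f 34 36 30
f 32 36 31
f 35 33 31
f 31 36 35
f 35 34 33
f 36 34 35
f 37 48 42
f 37 42 38
f 37 38 44
f 37 44 47
f 37 47 48
f 38 42 46
f 42 48 41
f 48 47 39
f 47 44 43
f 44 38 45
f 40 46 41
f 40 41 39
f 40 39 43
f 40 43 45
f 40 45 46
f 41 46 42
f 39 41 48
f 43 39 47
f 45 43 44
f 46 45 38

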